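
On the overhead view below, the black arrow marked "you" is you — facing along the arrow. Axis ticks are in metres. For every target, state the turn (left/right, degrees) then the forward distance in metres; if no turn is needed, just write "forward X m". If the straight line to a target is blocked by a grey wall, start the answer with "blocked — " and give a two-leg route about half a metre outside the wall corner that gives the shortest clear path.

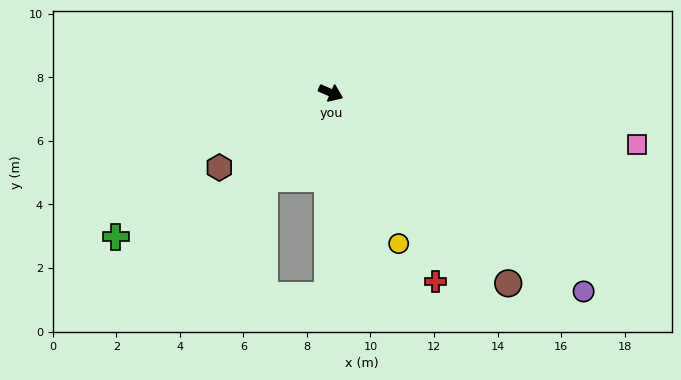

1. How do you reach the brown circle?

turn right 24°, forward 8.2 m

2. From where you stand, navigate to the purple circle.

turn right 15°, forward 10.1 m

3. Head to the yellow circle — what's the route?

turn right 42°, forward 5.2 m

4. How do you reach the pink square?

turn left 14°, forward 9.8 m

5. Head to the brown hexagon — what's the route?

turn right 123°, forward 4.2 m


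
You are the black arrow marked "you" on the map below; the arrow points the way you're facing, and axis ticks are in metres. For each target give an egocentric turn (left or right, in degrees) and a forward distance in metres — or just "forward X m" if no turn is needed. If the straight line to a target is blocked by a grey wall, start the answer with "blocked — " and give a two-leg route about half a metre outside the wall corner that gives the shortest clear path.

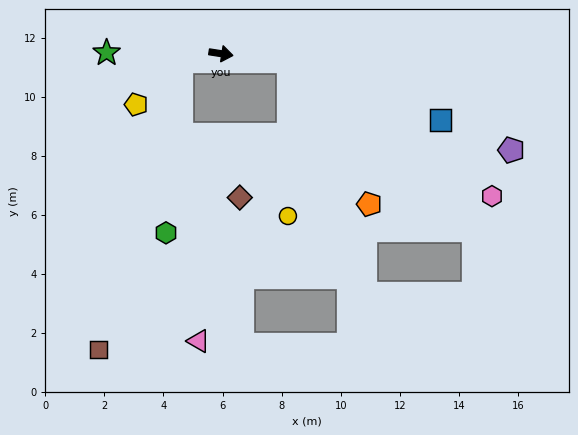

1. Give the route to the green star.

turn right 172°, forward 3.9 m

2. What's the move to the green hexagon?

blocked — turn right 162°, forward 1.4 m, then turn left 76°, forward 5.9 m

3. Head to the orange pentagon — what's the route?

blocked — turn left 3°, forward 2.3 m, then turn right 55°, forward 5.6 m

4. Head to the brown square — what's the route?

blocked — turn right 162°, forward 1.4 m, then turn left 65°, forward 10.2 m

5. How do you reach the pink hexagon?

blocked — turn left 3°, forward 2.3 m, then turn right 28°, forward 8.2 m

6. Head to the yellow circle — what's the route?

blocked — turn left 3°, forward 2.3 m, then turn right 85°, forward 5.3 m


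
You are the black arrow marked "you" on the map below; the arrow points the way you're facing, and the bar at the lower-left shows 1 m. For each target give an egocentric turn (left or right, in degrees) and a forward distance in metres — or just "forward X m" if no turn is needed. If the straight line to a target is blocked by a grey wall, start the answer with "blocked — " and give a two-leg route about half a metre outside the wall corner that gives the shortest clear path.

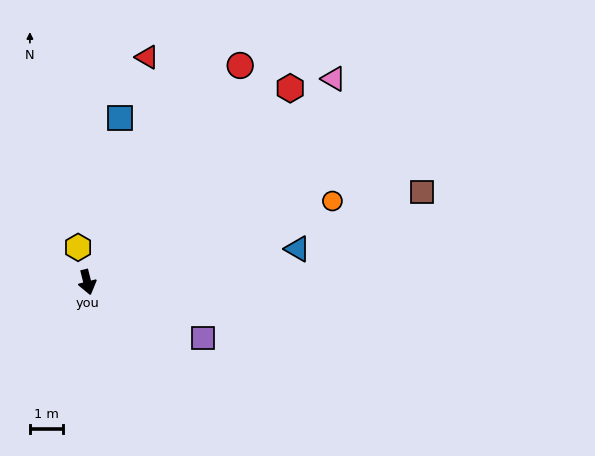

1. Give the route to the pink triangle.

turn left 115°, forward 9.8 m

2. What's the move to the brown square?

turn left 91°, forward 10.6 m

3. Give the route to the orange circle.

turn left 94°, forward 7.9 m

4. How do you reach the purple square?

turn left 50°, forward 3.9 m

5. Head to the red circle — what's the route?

turn left 131°, forward 8.1 m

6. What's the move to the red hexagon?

turn left 120°, forward 8.6 m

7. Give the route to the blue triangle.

turn left 85°, forward 6.5 m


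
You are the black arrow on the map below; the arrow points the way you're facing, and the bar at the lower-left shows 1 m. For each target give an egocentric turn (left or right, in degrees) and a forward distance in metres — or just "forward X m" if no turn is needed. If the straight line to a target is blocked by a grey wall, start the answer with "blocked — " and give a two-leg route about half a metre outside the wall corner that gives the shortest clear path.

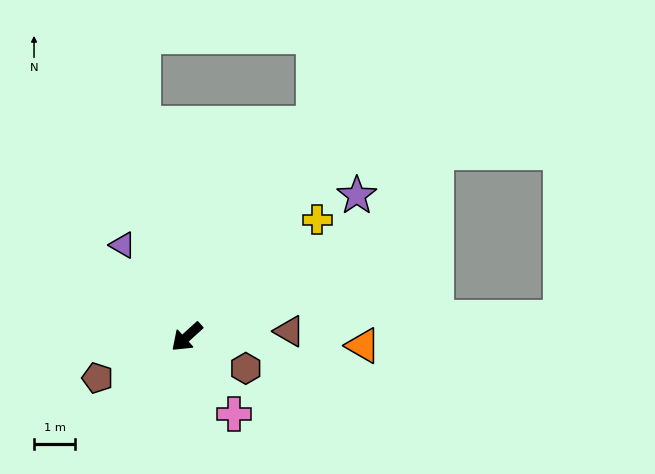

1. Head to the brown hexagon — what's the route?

turn left 110°, forward 1.6 m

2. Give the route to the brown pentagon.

turn right 18°, forward 2.4 m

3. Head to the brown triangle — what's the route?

turn left 141°, forward 2.5 m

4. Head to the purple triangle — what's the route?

turn right 97°, forward 2.7 m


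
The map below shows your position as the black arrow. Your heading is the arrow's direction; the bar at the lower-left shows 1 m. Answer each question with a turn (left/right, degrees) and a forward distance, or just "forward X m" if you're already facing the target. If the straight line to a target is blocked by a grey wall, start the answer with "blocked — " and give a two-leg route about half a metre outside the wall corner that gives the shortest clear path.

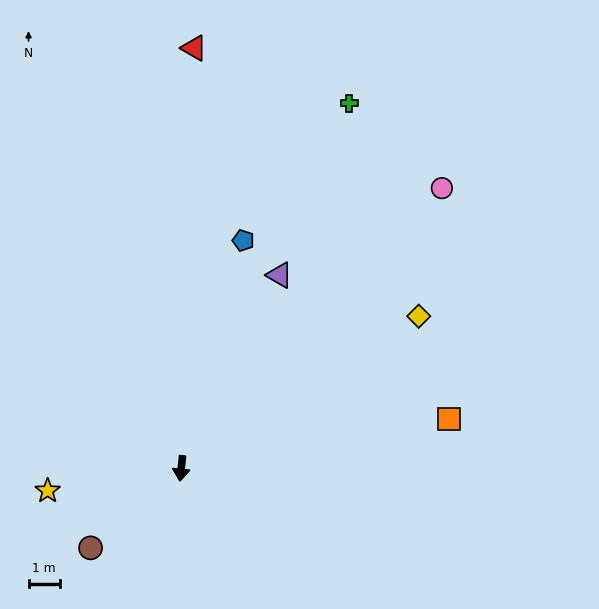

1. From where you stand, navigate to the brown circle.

turn right 43°, forward 3.9 m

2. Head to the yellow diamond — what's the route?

turn left 128°, forward 9.0 m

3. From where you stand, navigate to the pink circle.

turn left 143°, forward 12.2 m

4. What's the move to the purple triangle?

turn left 159°, forward 6.9 m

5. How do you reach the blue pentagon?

turn left 171°, forward 7.6 m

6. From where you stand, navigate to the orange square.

turn left 106°, forward 8.7 m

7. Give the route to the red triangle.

turn right 176°, forward 13.5 m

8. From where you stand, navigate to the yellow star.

turn right 75°, forward 4.3 m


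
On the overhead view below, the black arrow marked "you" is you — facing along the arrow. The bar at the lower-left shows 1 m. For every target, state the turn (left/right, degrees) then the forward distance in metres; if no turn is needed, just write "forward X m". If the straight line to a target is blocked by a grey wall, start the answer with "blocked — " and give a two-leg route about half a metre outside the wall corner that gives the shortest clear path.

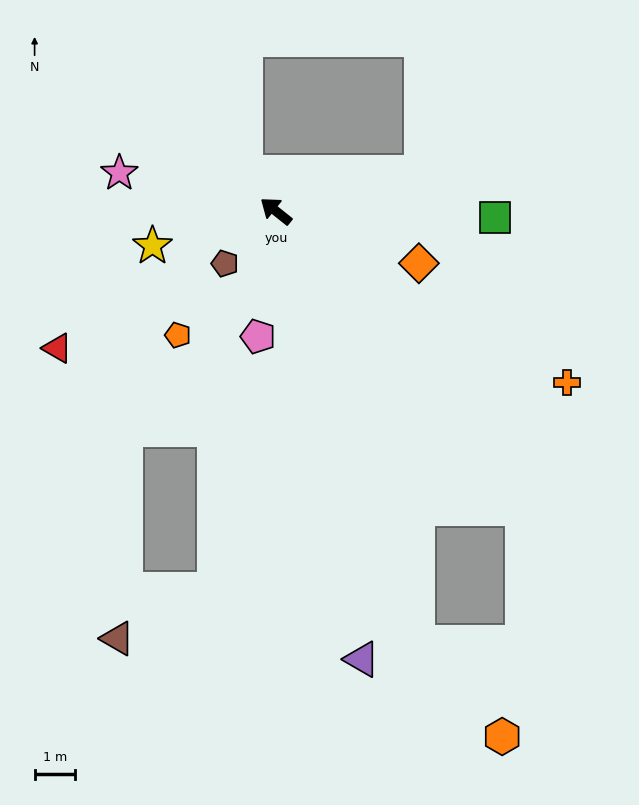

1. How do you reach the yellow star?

turn left 54°, forward 3.1 m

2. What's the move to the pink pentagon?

turn left 120°, forward 3.1 m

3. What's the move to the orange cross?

turn right 172°, forward 8.3 m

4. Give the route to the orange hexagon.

blocked — turn left 147°, forward 11.1 m, then turn left 24°, forward 3.1 m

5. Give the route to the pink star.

turn left 25°, forward 3.9 m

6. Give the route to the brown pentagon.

turn left 84°, forward 1.8 m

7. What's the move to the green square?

turn right 143°, forward 5.4 m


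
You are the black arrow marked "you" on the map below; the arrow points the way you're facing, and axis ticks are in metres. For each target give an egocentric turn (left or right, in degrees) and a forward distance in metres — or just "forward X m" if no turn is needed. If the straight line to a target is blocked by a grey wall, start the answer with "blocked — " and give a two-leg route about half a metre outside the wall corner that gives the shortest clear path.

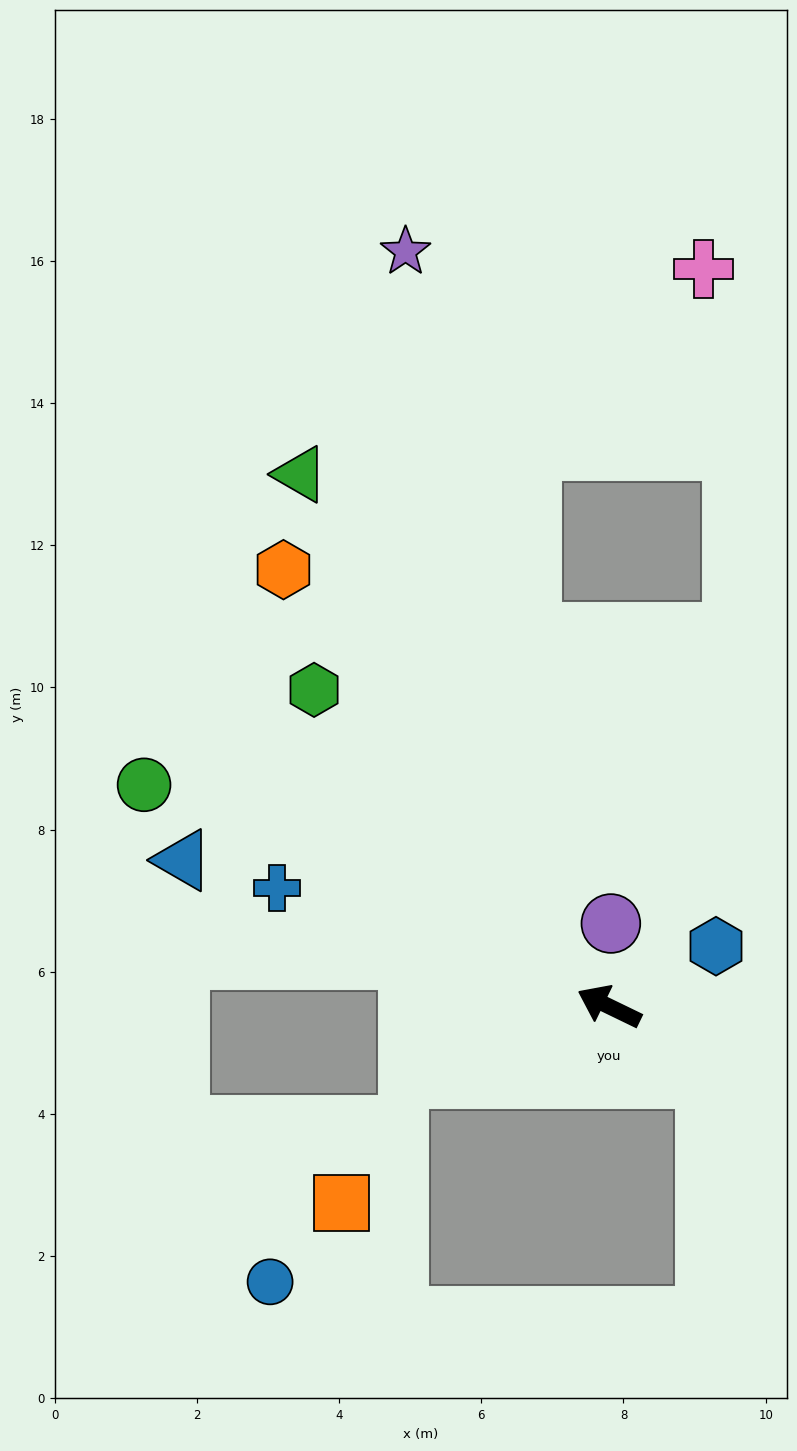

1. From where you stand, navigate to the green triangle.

turn right 34°, forward 8.7 m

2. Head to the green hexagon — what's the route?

turn right 21°, forward 6.1 m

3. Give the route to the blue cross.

turn left 6°, forward 5.0 m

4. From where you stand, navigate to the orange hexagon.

turn right 27°, forward 7.7 m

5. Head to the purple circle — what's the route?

turn right 65°, forward 1.2 m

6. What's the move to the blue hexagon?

turn right 125°, forward 1.7 m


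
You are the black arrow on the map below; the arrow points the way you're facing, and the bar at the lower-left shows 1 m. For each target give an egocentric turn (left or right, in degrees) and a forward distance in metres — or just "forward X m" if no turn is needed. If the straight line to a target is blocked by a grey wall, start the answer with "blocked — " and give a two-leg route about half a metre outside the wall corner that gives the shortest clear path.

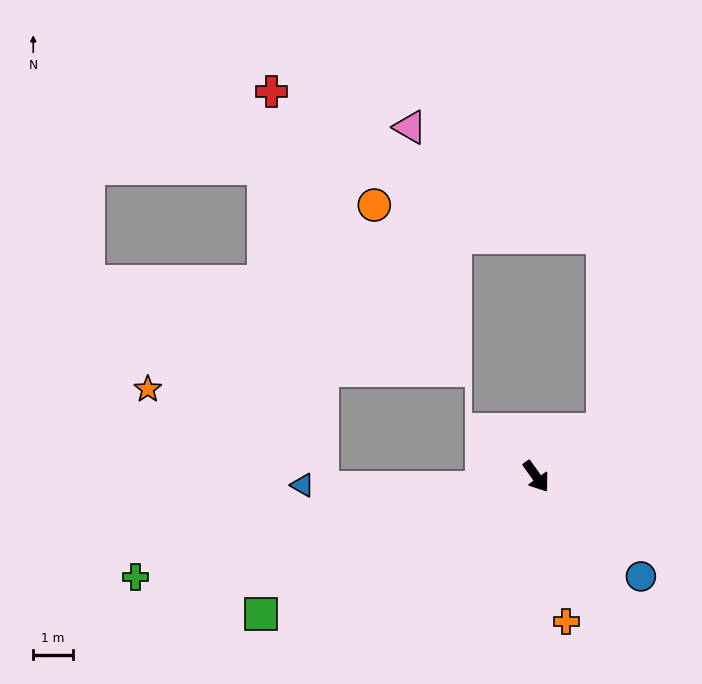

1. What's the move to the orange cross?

turn right 24°, forward 3.8 m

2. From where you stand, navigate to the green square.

turn right 99°, forward 7.8 m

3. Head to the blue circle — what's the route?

turn left 11°, forward 3.7 m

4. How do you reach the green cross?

turn right 112°, forward 10.5 m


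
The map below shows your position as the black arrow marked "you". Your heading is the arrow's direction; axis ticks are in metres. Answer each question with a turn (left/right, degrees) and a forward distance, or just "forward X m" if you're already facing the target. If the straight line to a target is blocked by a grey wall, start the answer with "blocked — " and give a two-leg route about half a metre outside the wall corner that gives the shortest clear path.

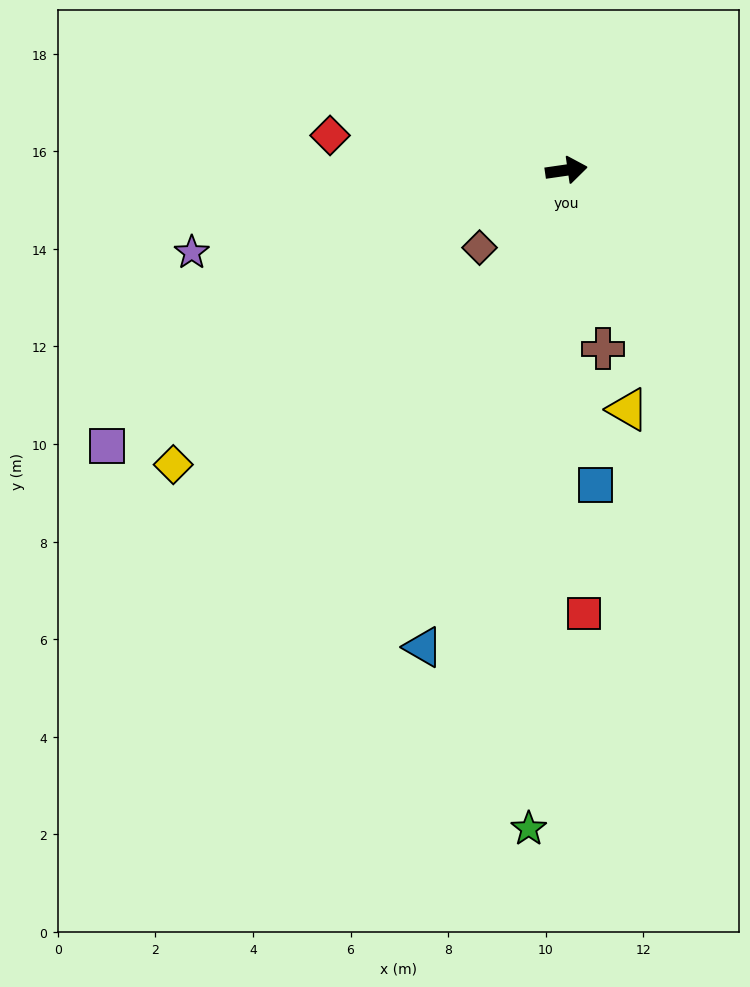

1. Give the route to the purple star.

turn right 176°, forward 7.9 m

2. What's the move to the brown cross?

turn right 87°, forward 3.7 m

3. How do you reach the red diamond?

turn left 163°, forward 4.9 m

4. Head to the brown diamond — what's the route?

turn right 146°, forward 2.4 m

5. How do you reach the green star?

turn right 101°, forward 13.5 m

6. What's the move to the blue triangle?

turn right 115°, forward 10.2 m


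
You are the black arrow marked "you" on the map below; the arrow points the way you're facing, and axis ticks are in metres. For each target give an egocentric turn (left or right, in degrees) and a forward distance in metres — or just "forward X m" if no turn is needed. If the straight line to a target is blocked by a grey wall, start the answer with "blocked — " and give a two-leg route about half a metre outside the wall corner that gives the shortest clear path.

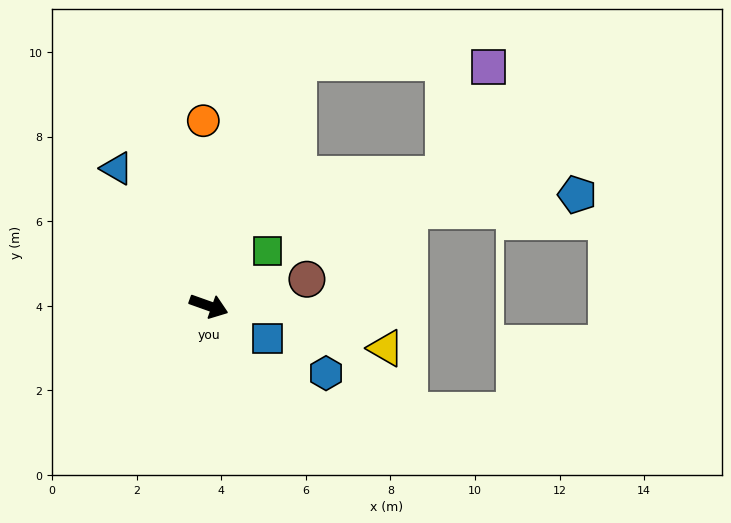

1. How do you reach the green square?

turn left 63°, forward 1.9 m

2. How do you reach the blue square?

turn right 9°, forward 1.6 m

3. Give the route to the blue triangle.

turn left 143°, forward 3.9 m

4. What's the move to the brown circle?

turn left 35°, forward 2.4 m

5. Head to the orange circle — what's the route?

turn left 111°, forward 4.4 m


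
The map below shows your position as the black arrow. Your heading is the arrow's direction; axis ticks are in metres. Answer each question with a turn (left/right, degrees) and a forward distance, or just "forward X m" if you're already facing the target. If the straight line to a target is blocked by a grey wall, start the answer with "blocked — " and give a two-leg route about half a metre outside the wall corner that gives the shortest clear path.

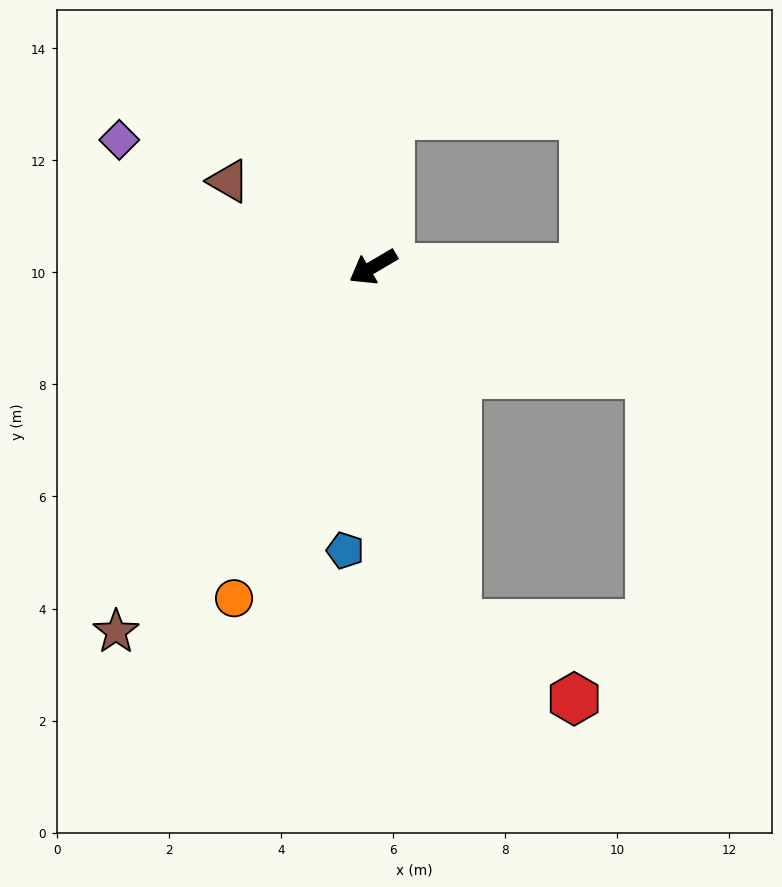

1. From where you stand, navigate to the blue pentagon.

turn left 54°, forward 5.1 m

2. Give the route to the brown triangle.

turn right 61°, forward 3.0 m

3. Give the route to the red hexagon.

blocked — turn left 73°, forward 6.5 m, then turn left 43°, forward 2.5 m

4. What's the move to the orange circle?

turn left 37°, forward 6.4 m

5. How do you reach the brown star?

turn left 24°, forward 8.0 m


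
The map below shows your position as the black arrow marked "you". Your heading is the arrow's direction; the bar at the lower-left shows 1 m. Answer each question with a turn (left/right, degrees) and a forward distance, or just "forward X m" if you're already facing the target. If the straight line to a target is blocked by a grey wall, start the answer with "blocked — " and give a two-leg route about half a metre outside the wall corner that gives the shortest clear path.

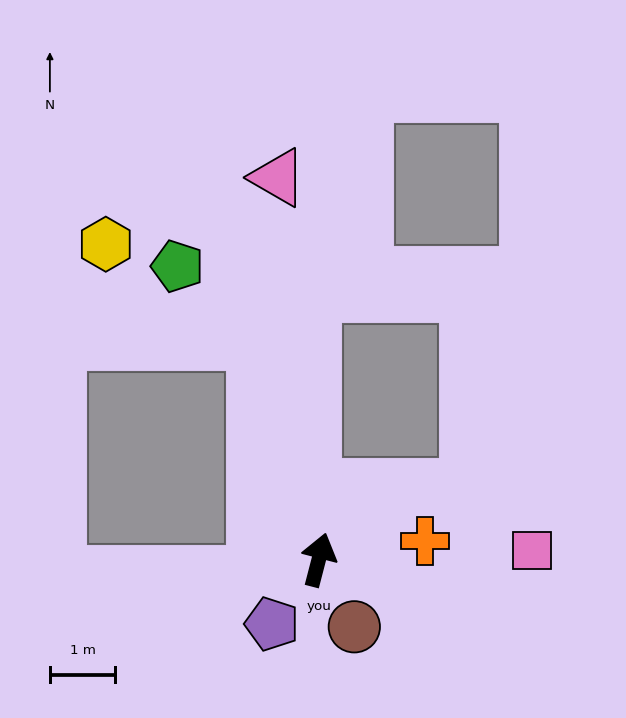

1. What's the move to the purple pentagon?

turn left 158°, forward 1.2 m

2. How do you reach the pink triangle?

turn left 21°, forward 5.9 m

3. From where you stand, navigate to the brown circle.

turn right 138°, forward 1.2 m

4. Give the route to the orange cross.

turn right 65°, forward 1.7 m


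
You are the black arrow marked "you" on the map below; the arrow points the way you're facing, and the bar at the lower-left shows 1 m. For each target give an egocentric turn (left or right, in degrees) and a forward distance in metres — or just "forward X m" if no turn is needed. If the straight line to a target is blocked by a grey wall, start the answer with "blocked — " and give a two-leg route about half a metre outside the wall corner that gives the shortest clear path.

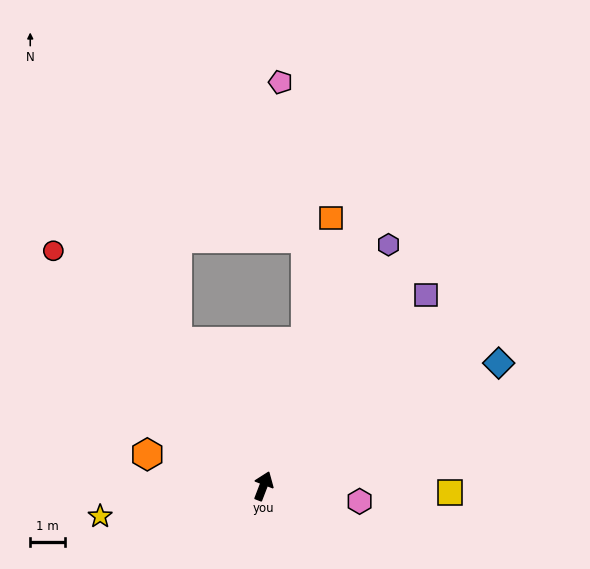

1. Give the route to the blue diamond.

turn right 41°, forward 7.7 m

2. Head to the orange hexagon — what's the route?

turn left 96°, forward 3.5 m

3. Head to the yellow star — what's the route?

turn left 122°, forward 4.8 m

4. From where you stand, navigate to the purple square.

turn right 19°, forward 7.2 m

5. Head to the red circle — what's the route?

turn left 63°, forward 9.1 m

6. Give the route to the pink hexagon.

turn right 78°, forward 2.8 m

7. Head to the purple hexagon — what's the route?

turn right 6°, forward 7.8 m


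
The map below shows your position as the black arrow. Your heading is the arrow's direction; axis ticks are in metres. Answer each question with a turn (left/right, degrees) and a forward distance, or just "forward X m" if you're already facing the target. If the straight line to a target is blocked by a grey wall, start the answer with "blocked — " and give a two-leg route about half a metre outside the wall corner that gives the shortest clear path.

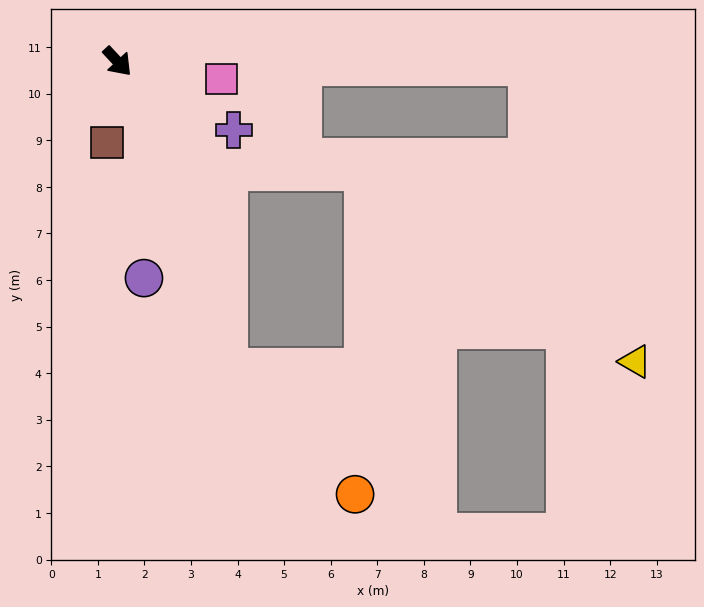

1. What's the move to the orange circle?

blocked — turn right 23°, forward 7.0 m, then turn left 25°, forward 3.8 m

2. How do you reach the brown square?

turn right 50°, forward 1.8 m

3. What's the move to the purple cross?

turn left 17°, forward 2.9 m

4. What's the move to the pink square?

turn left 38°, forward 2.3 m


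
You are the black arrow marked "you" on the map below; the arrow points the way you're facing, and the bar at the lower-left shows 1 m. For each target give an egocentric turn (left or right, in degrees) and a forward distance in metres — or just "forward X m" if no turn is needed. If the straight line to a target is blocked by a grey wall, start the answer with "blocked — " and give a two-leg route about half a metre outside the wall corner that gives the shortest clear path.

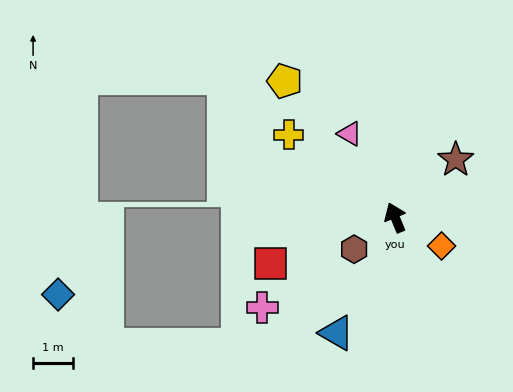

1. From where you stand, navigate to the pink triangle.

turn left 6°, forward 2.4 m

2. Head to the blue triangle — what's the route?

turn left 131°, forward 3.2 m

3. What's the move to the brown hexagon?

turn left 105°, forward 1.3 m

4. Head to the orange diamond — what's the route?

turn right 144°, forward 1.4 m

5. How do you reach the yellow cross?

turn left 30°, forward 3.4 m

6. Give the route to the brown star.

turn right 69°, forward 2.1 m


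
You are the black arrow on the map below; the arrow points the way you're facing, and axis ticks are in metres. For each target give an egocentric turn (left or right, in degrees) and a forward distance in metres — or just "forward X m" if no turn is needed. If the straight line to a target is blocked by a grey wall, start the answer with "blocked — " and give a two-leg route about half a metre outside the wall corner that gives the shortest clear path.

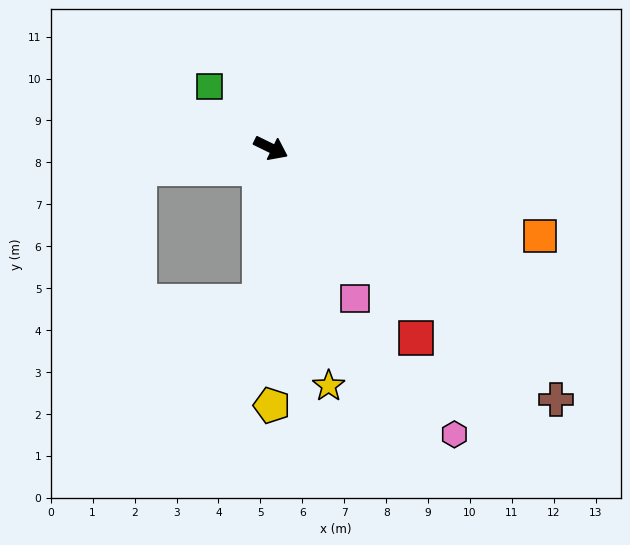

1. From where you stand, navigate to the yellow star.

turn right 50°, forward 5.8 m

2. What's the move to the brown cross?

turn right 15°, forward 9.1 m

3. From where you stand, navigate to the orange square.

turn left 8°, forward 6.7 m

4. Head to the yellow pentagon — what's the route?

turn right 64°, forward 6.1 m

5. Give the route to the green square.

turn left 161°, forward 2.1 m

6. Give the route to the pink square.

turn right 35°, forward 4.1 m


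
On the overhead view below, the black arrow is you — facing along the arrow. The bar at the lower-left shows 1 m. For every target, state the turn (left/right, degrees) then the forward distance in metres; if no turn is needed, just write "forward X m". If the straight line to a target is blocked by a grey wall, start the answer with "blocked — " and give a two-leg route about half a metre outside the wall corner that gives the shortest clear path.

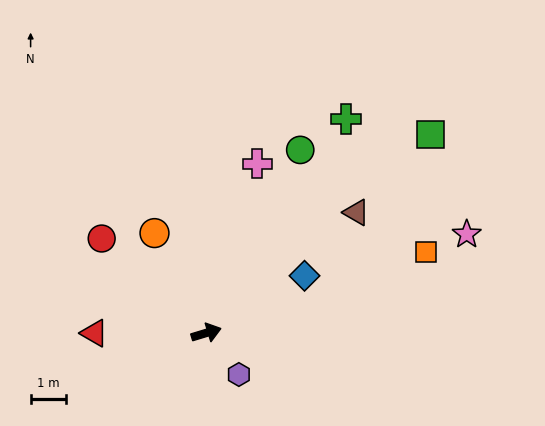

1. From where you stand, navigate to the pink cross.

turn left 56°, forward 5.0 m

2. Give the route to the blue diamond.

turn left 13°, forward 3.2 m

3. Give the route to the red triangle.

turn left 163°, forward 3.1 m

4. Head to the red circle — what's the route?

turn left 121°, forward 4.0 m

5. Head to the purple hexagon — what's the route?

turn right 69°, forward 1.5 m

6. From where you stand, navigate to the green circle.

turn left 46°, forward 5.8 m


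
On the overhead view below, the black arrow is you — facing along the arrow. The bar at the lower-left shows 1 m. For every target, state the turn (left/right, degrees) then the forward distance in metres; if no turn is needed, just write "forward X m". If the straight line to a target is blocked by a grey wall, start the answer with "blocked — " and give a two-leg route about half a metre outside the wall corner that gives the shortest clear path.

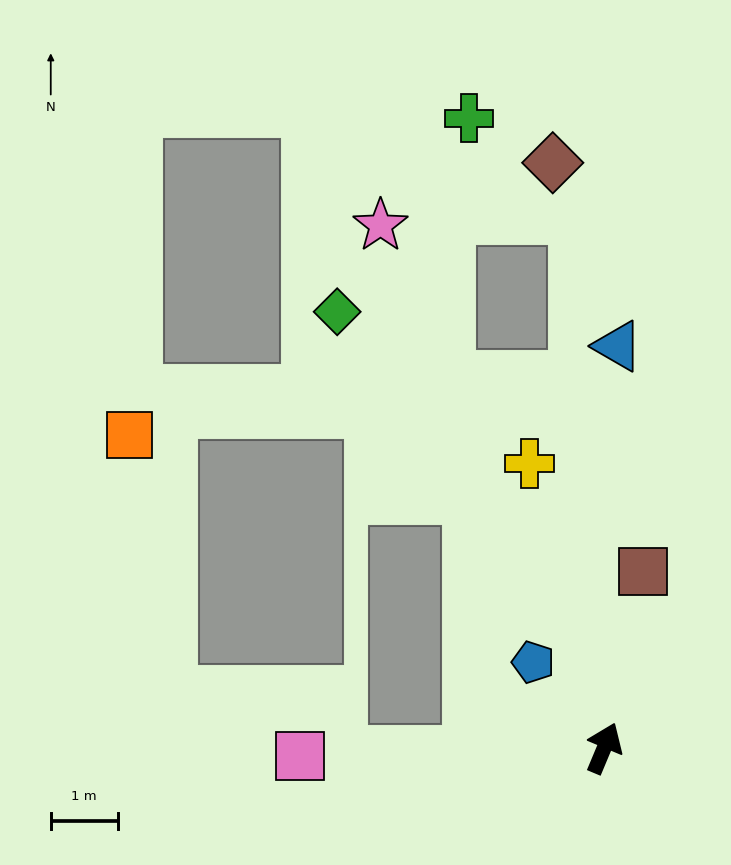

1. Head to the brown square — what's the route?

turn left 10°, forward 2.7 m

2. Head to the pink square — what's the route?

turn left 114°, forward 4.5 m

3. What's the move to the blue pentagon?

turn left 62°, forward 1.7 m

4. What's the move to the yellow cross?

turn left 37°, forward 4.4 m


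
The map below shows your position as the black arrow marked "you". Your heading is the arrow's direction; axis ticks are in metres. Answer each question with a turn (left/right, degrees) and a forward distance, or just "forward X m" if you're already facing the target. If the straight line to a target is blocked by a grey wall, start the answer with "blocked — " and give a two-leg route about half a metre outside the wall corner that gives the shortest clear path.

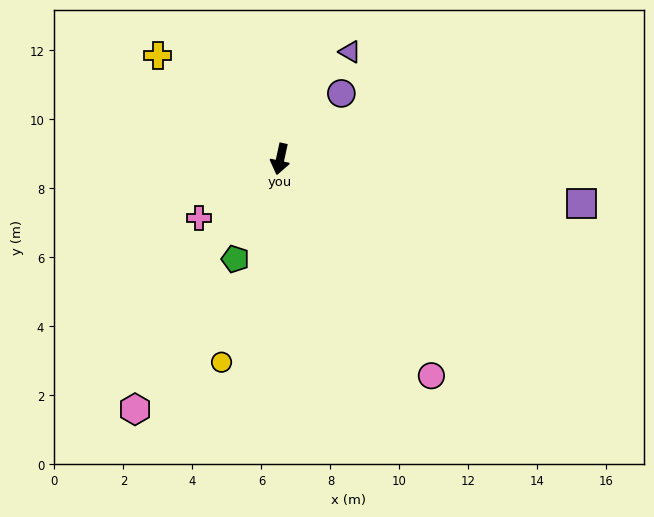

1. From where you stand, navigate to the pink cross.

turn right 42°, forward 2.9 m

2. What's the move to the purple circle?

turn left 149°, forward 2.6 m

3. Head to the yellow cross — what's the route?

turn right 118°, forward 4.6 m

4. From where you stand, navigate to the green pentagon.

turn right 12°, forward 3.2 m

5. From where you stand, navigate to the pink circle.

turn left 47°, forward 7.7 m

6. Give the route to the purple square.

turn left 94°, forward 8.8 m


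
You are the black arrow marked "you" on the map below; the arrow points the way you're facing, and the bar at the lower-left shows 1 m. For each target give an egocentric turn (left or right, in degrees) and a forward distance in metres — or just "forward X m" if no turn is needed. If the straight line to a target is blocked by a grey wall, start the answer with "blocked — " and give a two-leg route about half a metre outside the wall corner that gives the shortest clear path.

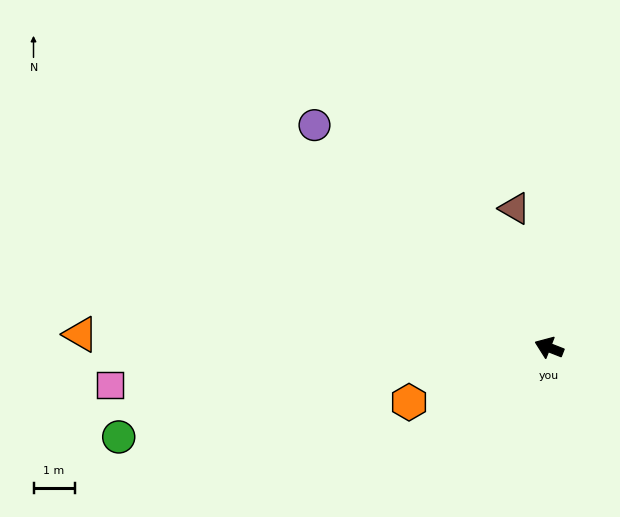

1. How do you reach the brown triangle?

turn right 55°, forward 3.5 m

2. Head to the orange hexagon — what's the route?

turn left 43°, forward 3.7 m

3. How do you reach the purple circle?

turn right 22°, forward 7.9 m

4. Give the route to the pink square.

turn left 26°, forward 10.7 m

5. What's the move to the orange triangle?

turn left 20°, forward 11.4 m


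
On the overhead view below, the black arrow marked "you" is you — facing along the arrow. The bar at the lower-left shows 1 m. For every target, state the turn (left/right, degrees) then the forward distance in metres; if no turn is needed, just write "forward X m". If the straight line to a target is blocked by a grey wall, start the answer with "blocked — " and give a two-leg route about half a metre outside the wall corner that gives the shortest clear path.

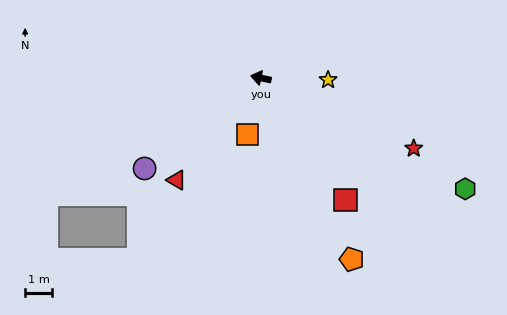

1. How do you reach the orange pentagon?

turn left 129°, forward 7.6 m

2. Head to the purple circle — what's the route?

turn left 50°, forward 5.5 m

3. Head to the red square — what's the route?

turn left 137°, forward 5.5 m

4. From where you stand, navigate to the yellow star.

turn right 170°, forward 2.5 m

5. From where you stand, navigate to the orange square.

turn left 89°, forward 2.2 m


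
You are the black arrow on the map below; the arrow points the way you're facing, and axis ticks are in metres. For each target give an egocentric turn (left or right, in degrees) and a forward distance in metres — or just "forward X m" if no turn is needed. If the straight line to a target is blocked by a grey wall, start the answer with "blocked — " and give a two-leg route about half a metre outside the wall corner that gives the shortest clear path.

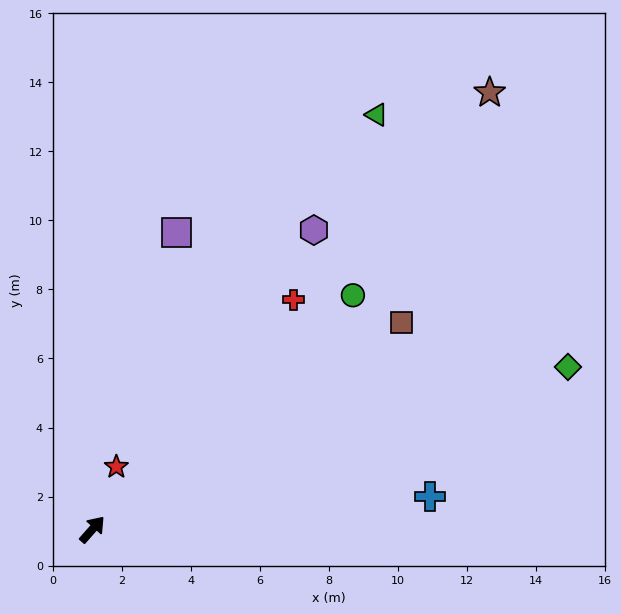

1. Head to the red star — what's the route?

turn left 20°, forward 1.9 m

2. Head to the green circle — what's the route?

turn right 7°, forward 10.2 m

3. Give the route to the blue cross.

turn right 43°, forward 9.8 m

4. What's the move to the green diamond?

turn right 30°, forward 14.6 m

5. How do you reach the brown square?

turn right 15°, forward 10.8 m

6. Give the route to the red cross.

forward 8.8 m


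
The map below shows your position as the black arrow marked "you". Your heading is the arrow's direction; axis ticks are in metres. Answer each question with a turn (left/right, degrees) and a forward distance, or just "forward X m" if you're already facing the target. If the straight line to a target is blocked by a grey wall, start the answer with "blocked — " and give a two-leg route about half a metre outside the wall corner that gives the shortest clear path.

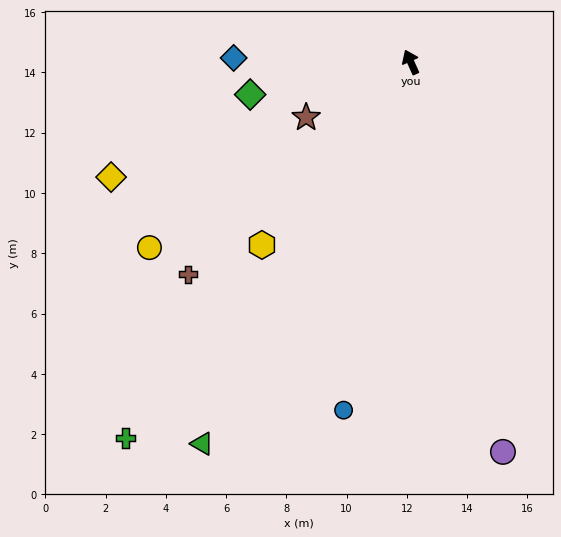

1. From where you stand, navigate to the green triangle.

turn left 127°, forward 14.4 m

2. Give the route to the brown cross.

turn left 109°, forward 10.2 m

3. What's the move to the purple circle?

turn left 169°, forward 13.3 m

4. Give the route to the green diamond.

turn left 77°, forward 5.4 m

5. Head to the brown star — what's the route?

turn left 94°, forward 3.9 m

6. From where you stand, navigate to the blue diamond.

turn left 64°, forward 5.9 m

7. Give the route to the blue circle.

turn left 145°, forward 11.8 m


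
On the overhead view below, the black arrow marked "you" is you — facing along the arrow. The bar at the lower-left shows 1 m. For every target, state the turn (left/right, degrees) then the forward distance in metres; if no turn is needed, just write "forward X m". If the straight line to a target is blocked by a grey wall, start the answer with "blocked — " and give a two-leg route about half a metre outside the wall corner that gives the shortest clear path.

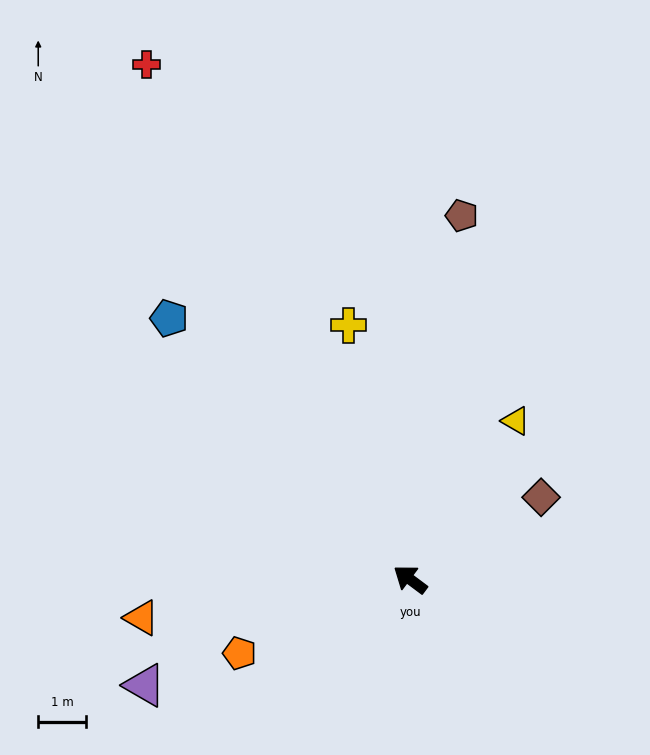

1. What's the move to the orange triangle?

turn left 45°, forward 5.6 m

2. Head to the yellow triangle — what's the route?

turn right 87°, forward 4.0 m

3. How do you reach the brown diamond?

turn right 111°, forward 3.2 m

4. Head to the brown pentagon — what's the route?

turn right 61°, forward 7.6 m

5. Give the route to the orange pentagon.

turn left 60°, forward 3.9 m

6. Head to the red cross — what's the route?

turn right 26°, forward 12.0 m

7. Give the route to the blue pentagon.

turn right 11°, forward 7.4 m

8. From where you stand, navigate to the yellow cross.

turn right 40°, forward 5.4 m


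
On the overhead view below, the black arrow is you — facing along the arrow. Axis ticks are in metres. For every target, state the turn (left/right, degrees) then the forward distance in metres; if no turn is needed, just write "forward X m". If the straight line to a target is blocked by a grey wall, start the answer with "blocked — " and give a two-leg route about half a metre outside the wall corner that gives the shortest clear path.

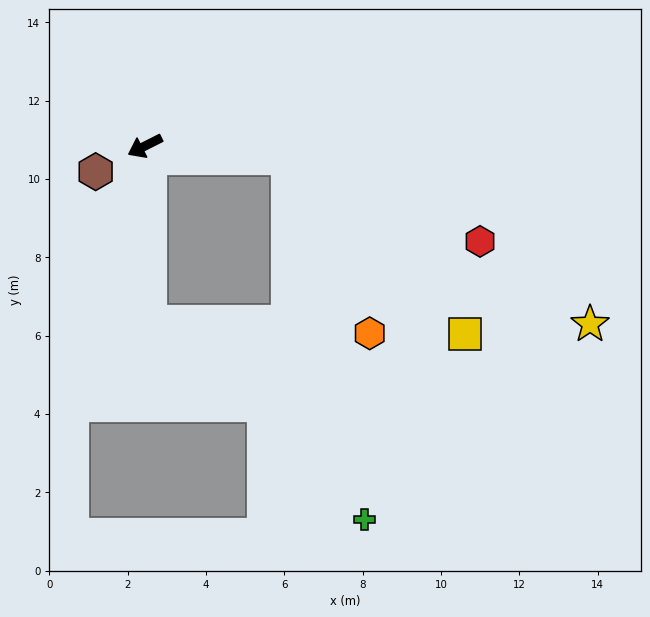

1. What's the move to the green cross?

blocked — turn left 148°, forward 3.6 m, then turn right 73°, forward 9.4 m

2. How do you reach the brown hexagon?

forward 1.4 m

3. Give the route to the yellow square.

blocked — turn left 148°, forward 3.6 m, then turn right 39°, forward 6.4 m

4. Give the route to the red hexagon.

blocked — turn left 148°, forward 3.6 m, then turn right 18°, forward 5.4 m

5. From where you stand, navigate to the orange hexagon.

blocked — turn left 148°, forward 3.6 m, then turn right 60°, forward 4.9 m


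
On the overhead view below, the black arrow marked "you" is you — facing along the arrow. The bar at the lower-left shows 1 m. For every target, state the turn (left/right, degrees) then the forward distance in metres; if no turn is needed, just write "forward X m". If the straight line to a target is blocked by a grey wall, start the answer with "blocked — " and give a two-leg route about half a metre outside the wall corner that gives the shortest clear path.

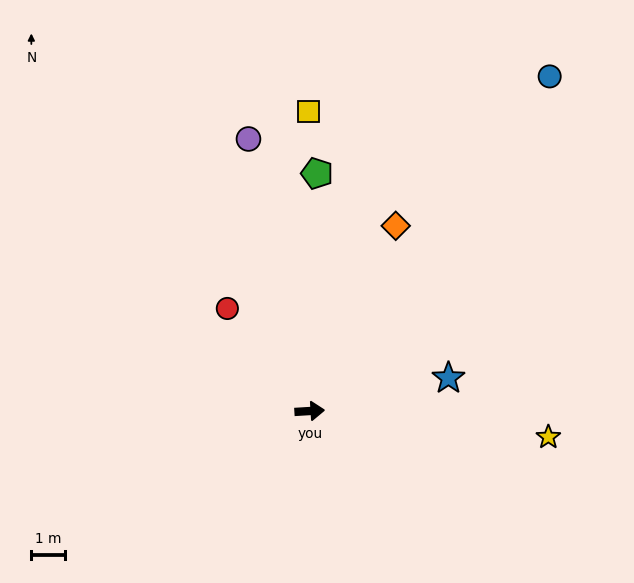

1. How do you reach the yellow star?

turn right 10°, forward 7.0 m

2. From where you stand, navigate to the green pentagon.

turn left 85°, forward 7.0 m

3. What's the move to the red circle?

turn left 125°, forward 3.9 m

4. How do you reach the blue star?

turn left 10°, forward 4.2 m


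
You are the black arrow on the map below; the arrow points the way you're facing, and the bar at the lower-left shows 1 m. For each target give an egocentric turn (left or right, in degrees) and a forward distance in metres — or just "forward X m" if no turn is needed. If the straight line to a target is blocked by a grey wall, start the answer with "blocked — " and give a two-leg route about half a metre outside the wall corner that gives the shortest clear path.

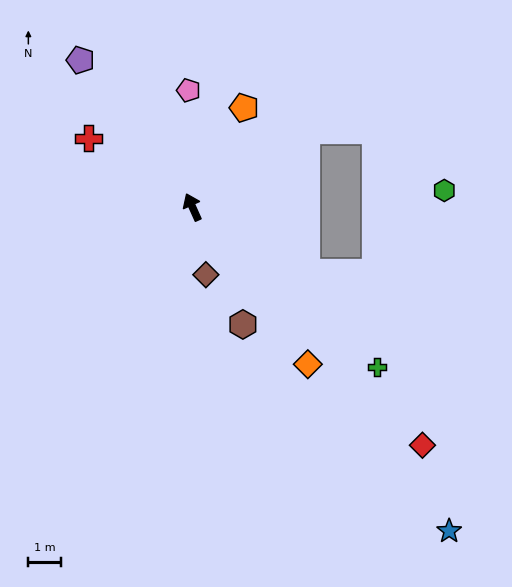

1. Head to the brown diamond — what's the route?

turn left 167°, forward 2.1 m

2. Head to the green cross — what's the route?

turn right 155°, forward 7.6 m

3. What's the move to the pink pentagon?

turn right 22°, forward 3.6 m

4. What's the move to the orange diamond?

turn right 168°, forward 6.0 m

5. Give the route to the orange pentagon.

turn right 52°, forward 3.5 m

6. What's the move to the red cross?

turn left 32°, forward 3.9 m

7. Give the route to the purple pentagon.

turn left 13°, forward 5.7 m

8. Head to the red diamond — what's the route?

turn right 160°, forward 10.3 m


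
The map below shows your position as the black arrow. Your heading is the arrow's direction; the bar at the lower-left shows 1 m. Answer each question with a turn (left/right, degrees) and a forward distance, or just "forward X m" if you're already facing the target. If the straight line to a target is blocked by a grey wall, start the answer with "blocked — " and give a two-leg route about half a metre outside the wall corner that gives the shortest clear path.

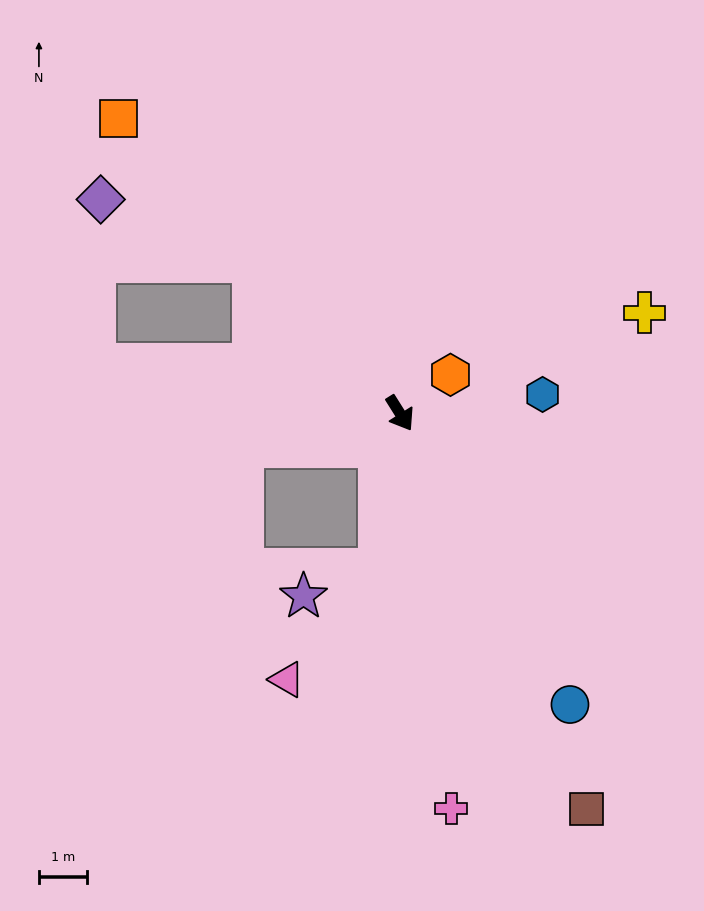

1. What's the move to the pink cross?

turn right 25°, forward 8.3 m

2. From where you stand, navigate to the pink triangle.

blocked — turn right 40°, forward 3.3 m, then turn right 32°, forward 3.0 m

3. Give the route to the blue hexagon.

turn left 65°, forward 3.0 m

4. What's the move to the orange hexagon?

turn left 95°, forward 1.3 m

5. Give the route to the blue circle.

forward 7.0 m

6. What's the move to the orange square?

turn right 168°, forward 8.5 m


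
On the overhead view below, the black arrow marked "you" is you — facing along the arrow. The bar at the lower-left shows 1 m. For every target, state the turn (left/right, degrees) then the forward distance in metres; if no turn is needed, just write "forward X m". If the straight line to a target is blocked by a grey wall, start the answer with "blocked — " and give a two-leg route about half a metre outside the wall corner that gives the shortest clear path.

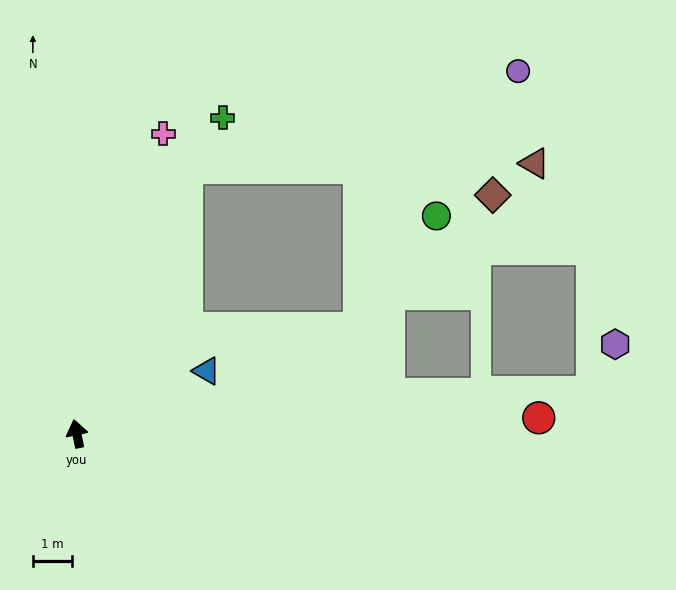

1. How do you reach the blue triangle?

turn right 76°, forward 3.7 m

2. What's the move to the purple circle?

blocked — turn right 34°, forward 7.3 m, then turn right 52°, forward 8.8 m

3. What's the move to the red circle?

turn right 100°, forward 11.8 m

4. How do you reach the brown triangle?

blocked — turn right 34°, forward 7.3 m, then turn right 67°, forward 8.9 m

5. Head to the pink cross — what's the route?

turn right 28°, forward 7.9 m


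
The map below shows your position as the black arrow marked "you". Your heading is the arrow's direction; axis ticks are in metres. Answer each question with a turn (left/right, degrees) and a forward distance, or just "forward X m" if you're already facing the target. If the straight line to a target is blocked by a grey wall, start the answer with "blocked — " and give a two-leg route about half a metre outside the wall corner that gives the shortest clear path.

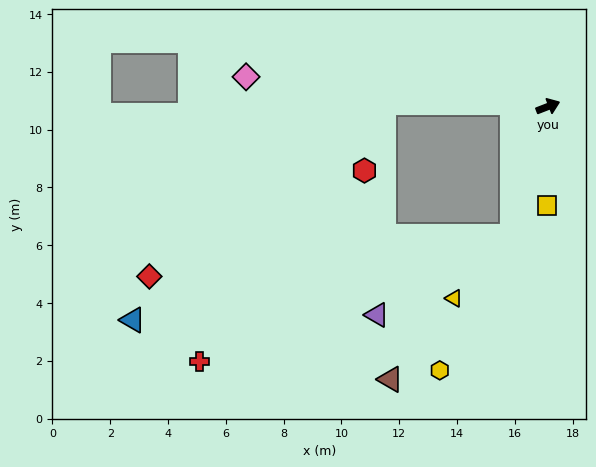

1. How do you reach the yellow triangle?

blocked — turn right 127°, forward 4.6 m, then turn right 27°, forward 2.9 m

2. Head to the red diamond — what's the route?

blocked — turn right 127°, forward 4.6 m, then turn right 68°, forward 12.6 m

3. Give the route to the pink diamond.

turn left 153°, forward 10.5 m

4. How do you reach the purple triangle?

blocked — turn right 127°, forward 4.6 m, then turn right 44°, forward 5.4 m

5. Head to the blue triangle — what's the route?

blocked — turn right 127°, forward 4.6 m, then turn right 62°, forward 13.4 m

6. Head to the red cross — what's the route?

blocked — turn right 127°, forward 4.6 m, then turn right 52°, forward 11.7 m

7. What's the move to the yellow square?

turn right 112°, forward 3.4 m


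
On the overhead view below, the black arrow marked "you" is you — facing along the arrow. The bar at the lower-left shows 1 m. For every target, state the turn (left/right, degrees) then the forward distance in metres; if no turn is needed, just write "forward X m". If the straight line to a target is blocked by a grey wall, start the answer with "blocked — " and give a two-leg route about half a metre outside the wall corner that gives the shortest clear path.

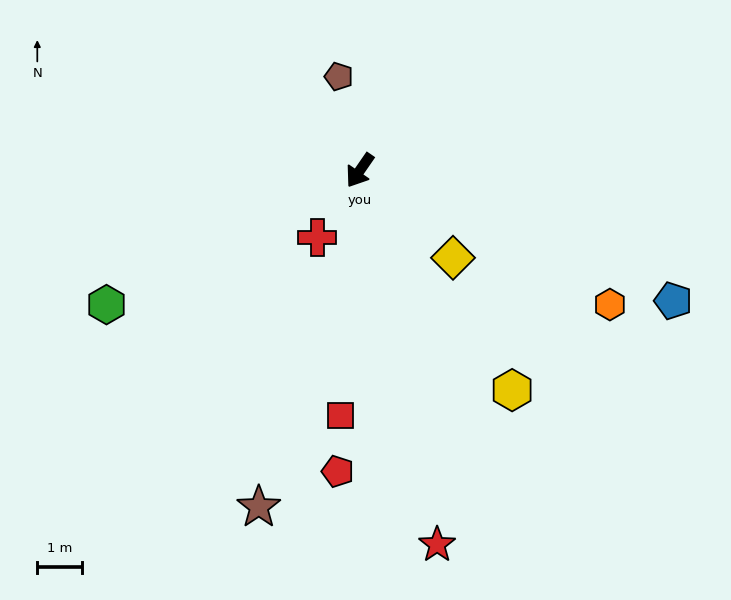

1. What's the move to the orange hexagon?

turn left 96°, forward 6.4 m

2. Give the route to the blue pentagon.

turn left 102°, forward 7.6 m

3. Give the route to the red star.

turn left 46°, forward 8.6 m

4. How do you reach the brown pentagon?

turn right 133°, forward 2.2 m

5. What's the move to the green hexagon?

turn right 28°, forward 6.4 m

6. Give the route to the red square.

turn left 30°, forward 5.5 m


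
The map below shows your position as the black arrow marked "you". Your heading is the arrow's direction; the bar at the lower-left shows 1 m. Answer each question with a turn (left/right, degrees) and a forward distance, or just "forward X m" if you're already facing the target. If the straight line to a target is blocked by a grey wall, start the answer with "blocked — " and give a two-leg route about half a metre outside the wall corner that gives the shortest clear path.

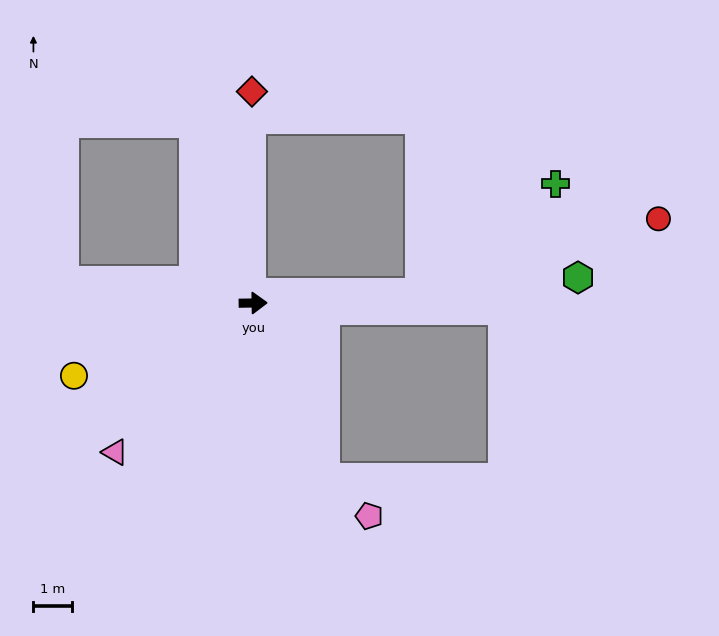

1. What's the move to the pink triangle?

turn right 134°, forward 5.3 m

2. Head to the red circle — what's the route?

blocked — turn left 2°, forward 4.4 m, then turn left 15°, forward 6.5 m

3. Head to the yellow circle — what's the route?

turn right 159°, forward 5.0 m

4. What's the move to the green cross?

blocked — turn left 2°, forward 4.4 m, then turn left 36°, forward 4.5 m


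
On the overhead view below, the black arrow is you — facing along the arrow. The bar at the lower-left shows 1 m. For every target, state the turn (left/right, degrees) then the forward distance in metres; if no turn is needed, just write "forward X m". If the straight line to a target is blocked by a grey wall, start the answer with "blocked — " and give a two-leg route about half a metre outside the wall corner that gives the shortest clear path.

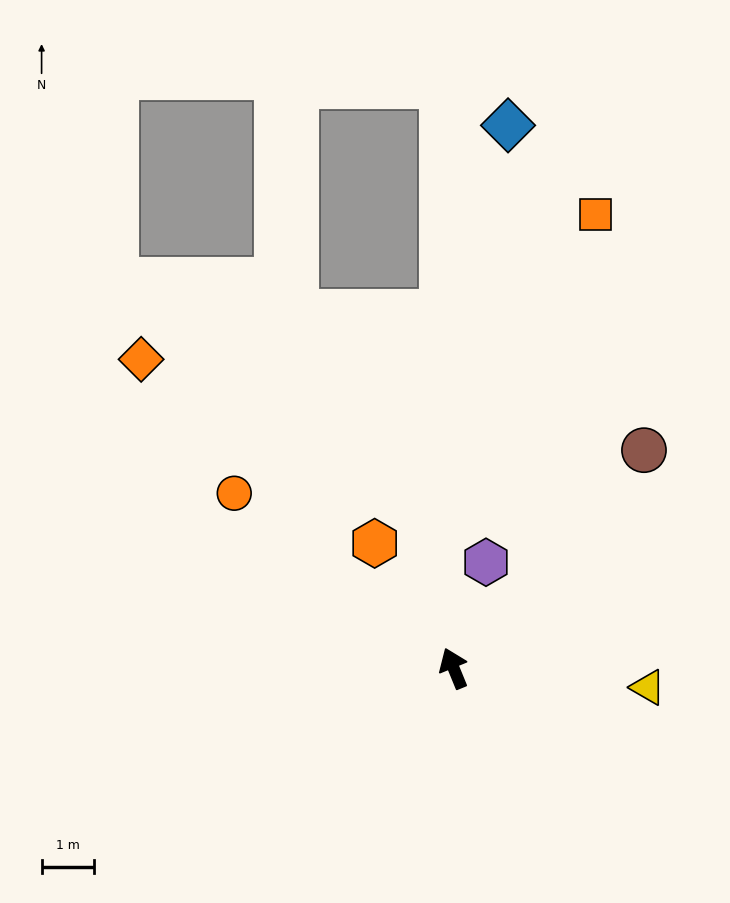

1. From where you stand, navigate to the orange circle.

turn left 29°, forward 5.3 m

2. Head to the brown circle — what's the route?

turn right 63°, forward 5.5 m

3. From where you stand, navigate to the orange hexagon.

turn left 10°, forward 2.8 m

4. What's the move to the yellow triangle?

turn right 118°, forward 3.7 m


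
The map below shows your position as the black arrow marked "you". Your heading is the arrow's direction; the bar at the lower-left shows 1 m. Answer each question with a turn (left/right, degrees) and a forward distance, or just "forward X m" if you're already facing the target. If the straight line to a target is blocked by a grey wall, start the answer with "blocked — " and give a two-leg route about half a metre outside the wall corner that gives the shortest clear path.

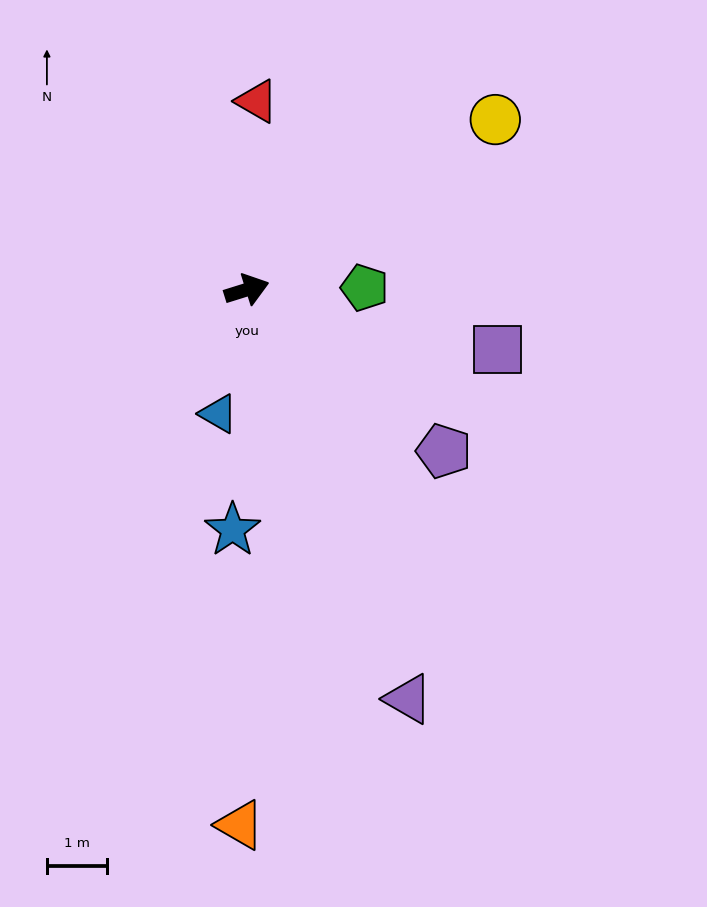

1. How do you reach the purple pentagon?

turn right 57°, forward 4.2 m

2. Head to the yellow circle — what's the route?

turn left 17°, forward 5.0 m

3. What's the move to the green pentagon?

turn right 16°, forward 2.0 m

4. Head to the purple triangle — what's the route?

turn right 86°, forward 7.3 m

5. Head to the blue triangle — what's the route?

turn right 120°, forward 2.1 m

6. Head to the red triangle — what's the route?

turn left 70°, forward 3.1 m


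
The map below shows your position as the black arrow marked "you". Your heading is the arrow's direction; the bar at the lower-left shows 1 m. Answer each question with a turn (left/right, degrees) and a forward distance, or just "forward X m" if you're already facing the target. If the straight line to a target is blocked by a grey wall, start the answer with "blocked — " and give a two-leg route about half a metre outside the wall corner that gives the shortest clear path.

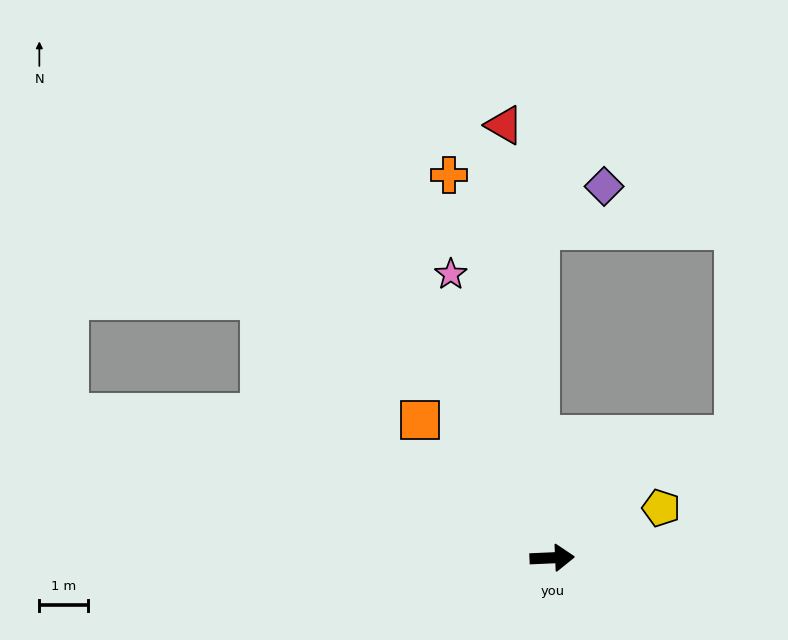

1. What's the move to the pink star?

turn left 107°, forward 6.2 m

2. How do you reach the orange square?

turn left 131°, forward 4.0 m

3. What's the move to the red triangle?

turn left 94°, forward 9.0 m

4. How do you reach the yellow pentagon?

turn left 22°, forward 2.5 m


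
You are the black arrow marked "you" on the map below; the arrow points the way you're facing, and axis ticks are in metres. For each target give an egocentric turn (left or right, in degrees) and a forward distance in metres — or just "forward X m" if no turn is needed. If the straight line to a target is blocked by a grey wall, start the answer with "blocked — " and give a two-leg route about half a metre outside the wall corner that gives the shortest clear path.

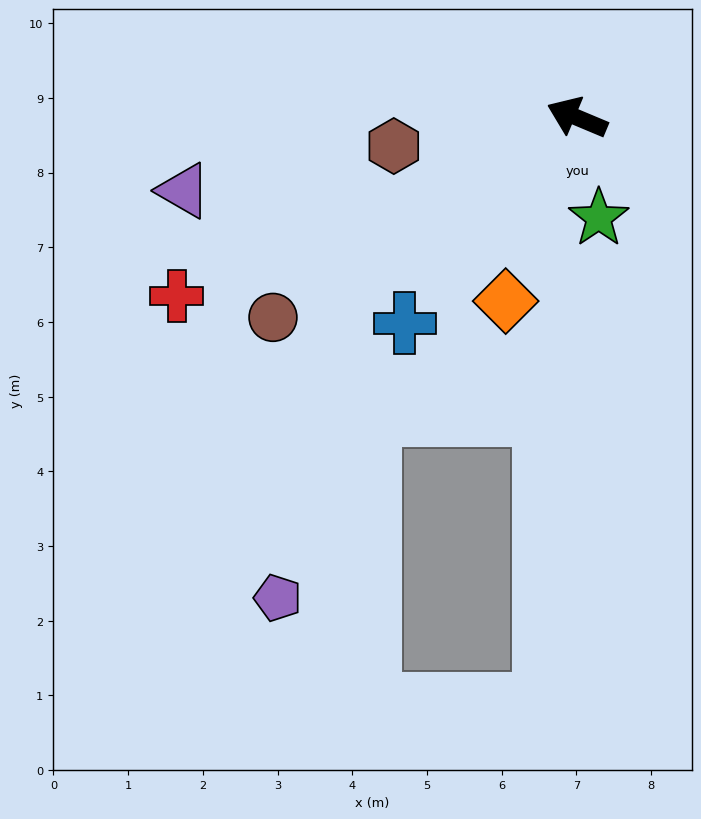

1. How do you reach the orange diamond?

turn left 91°, forward 2.6 m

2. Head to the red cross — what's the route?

turn left 47°, forward 5.9 m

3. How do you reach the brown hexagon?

turn left 32°, forward 2.5 m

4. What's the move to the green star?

turn left 125°, forward 1.4 m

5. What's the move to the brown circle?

turn left 56°, forward 4.9 m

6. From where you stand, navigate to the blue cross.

turn left 73°, forward 3.6 m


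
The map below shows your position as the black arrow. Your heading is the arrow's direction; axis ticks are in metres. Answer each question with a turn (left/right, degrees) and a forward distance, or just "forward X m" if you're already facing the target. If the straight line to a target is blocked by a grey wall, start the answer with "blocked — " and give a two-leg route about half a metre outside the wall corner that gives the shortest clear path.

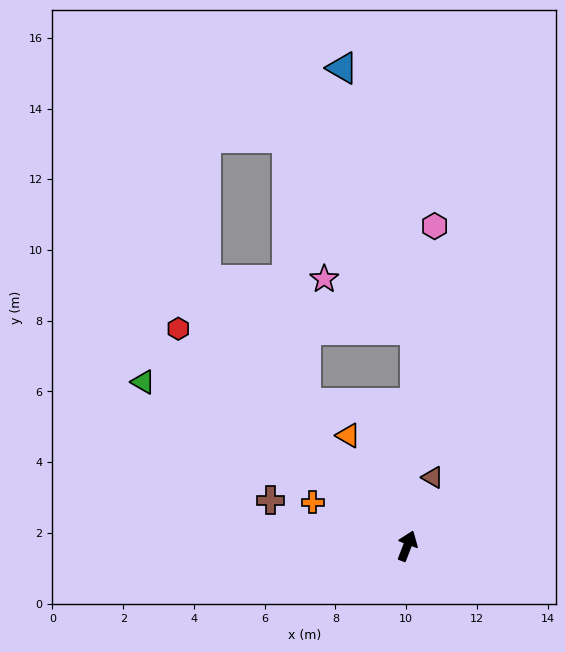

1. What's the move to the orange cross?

turn left 86°, forward 2.9 m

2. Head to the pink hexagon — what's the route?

turn left 16°, forward 9.1 m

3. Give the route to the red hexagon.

turn left 67°, forward 8.9 m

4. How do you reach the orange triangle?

turn left 49°, forward 3.5 m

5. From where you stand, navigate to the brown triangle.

forward 2.1 m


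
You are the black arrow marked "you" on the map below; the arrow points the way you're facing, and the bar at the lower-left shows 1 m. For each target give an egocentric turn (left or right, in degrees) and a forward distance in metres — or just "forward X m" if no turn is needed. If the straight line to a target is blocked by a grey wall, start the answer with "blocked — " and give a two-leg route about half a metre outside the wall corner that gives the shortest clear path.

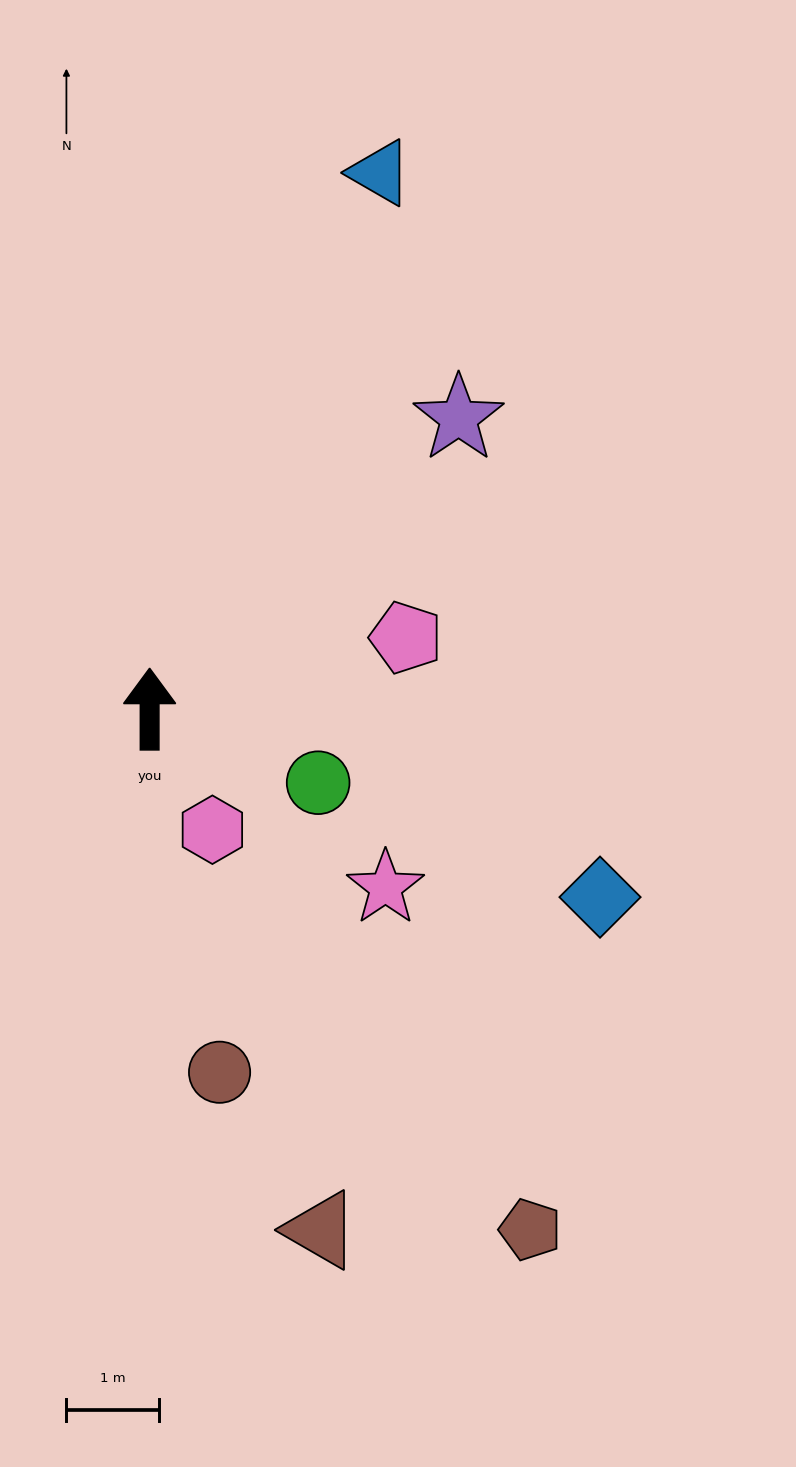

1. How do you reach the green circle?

turn right 114°, forward 2.0 m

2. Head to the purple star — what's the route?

turn right 47°, forward 4.6 m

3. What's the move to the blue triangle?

turn right 23°, forward 6.3 m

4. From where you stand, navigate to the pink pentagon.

turn right 74°, forward 2.9 m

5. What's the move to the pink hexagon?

turn right 153°, forward 1.5 m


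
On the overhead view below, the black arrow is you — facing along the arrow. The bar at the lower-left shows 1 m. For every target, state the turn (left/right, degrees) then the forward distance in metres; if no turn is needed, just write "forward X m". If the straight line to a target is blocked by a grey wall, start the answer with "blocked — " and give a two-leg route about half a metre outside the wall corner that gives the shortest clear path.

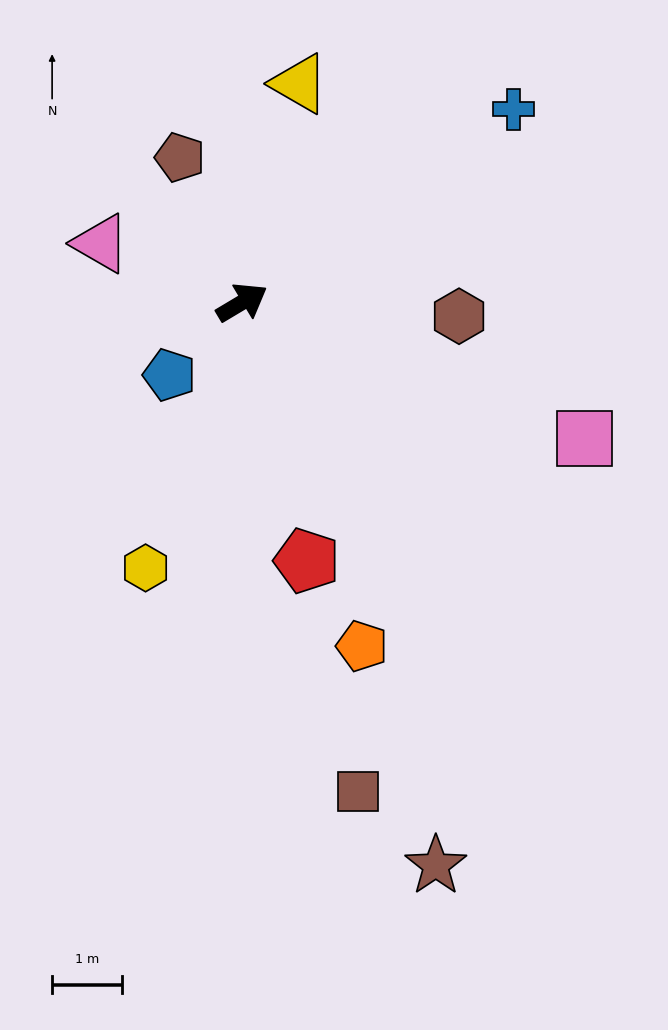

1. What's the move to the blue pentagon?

turn right 166°, forward 1.5 m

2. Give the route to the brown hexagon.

turn right 35°, forward 3.1 m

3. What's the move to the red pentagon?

turn right 107°, forward 3.8 m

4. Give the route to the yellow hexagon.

turn right 141°, forward 4.0 m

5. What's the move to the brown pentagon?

turn left 82°, forward 2.3 m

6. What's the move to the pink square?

turn right 53°, forward 5.3 m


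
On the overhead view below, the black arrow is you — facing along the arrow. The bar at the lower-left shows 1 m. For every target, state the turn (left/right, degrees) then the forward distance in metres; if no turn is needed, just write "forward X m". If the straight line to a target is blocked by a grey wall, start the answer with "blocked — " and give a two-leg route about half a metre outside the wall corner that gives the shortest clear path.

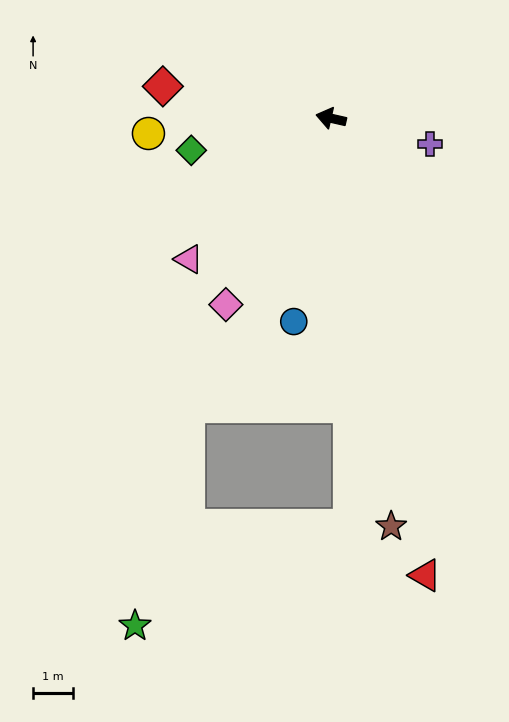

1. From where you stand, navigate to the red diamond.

turn left 2°, forward 4.3 m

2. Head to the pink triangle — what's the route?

turn left 58°, forward 5.0 m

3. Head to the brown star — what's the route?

turn left 111°, forward 10.3 m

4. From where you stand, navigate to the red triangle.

turn left 114°, forward 11.6 m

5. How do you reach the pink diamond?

turn left 73°, forward 5.3 m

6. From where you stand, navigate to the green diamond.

turn left 26°, forward 3.6 m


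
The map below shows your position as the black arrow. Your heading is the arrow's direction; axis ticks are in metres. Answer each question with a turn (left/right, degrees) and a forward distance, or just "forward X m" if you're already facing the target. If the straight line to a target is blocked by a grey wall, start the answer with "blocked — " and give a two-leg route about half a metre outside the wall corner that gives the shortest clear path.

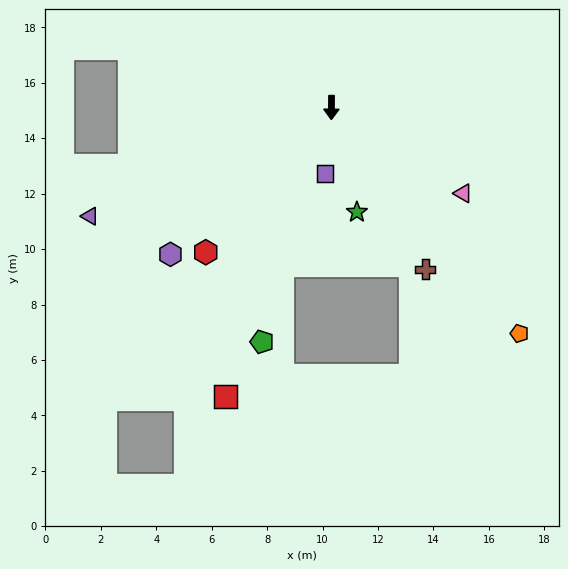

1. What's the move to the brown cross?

turn left 31°, forward 6.7 m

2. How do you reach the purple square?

turn right 5°, forward 2.4 m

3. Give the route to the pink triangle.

turn left 57°, forward 5.7 m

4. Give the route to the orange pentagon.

turn left 40°, forward 10.6 m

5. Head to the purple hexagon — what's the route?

turn right 47°, forward 7.9 m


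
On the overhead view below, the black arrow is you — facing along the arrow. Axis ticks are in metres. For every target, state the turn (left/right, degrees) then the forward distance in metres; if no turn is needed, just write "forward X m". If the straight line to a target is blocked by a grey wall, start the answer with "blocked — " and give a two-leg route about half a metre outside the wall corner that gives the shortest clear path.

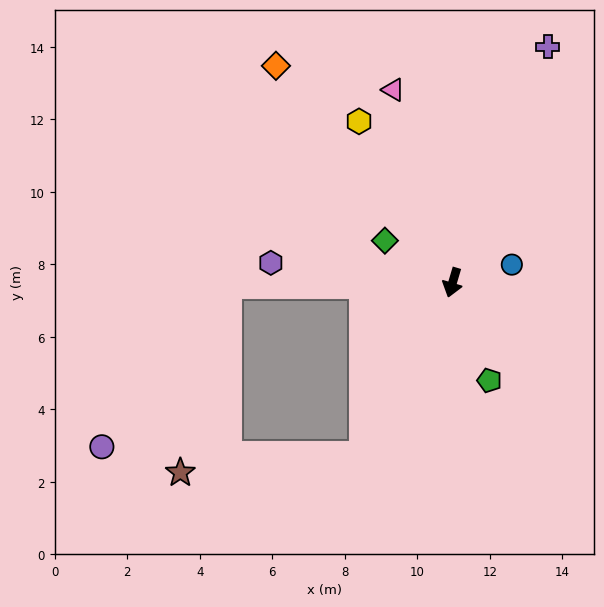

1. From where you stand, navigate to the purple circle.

blocked — turn right 73°, forward 6.2 m, then turn left 52°, forward 5.7 m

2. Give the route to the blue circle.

turn left 123°, forward 1.7 m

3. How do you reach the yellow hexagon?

turn right 133°, forward 5.1 m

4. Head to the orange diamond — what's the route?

turn right 124°, forward 7.7 m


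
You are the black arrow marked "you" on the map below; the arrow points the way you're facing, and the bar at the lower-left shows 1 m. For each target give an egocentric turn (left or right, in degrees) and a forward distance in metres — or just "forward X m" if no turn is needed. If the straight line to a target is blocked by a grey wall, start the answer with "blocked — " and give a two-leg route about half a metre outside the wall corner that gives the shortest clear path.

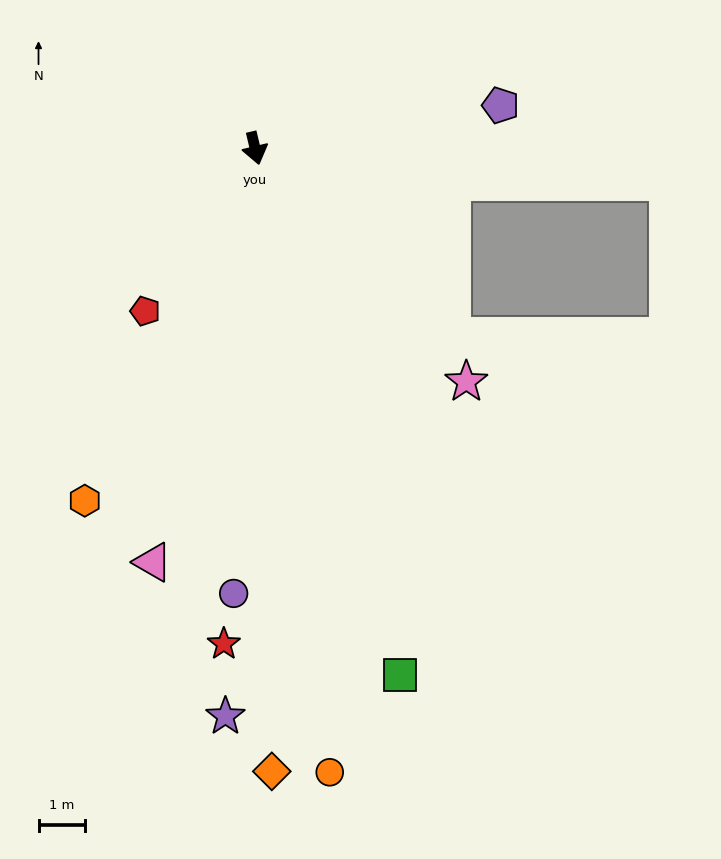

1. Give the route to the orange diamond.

turn right 12°, forward 13.4 m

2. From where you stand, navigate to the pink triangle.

turn right 27°, forward 9.1 m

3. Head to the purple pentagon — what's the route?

turn left 87°, forward 5.3 m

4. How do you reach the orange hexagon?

turn right 39°, forward 8.4 m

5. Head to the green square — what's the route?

turn left 2°, forward 11.7 m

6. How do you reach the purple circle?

turn right 16°, forward 9.6 m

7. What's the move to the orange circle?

turn right 7°, forward 13.5 m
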